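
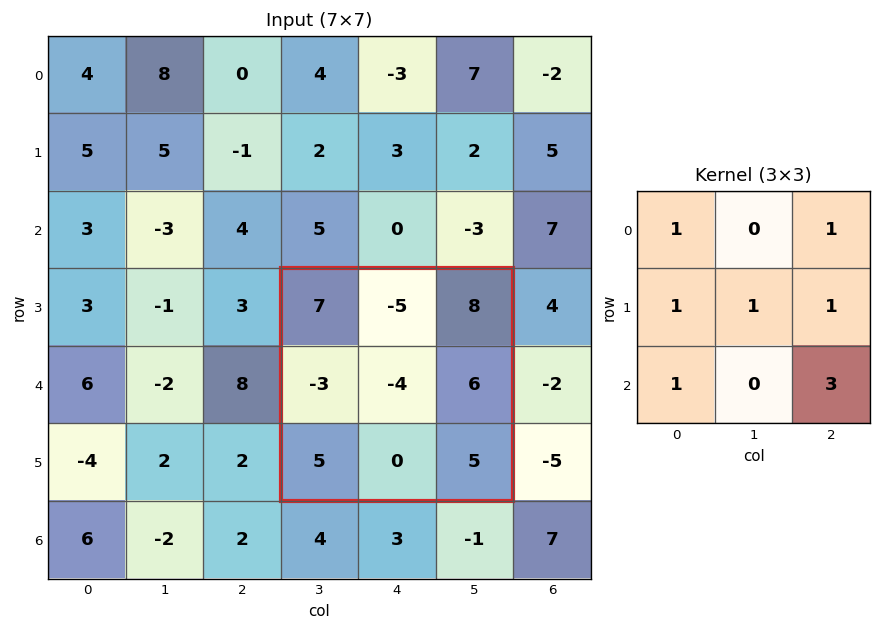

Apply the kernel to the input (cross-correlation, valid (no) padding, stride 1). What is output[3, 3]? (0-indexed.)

The receptive field on the input at this output position is [7 -5 8 / -3 -4 6 / 5 0 5]. Elementwise product with the kernel and sum: 7·1 + 8·1 + -3·1 + -4·1 + 6·1 + 5·1 + 5·3.

34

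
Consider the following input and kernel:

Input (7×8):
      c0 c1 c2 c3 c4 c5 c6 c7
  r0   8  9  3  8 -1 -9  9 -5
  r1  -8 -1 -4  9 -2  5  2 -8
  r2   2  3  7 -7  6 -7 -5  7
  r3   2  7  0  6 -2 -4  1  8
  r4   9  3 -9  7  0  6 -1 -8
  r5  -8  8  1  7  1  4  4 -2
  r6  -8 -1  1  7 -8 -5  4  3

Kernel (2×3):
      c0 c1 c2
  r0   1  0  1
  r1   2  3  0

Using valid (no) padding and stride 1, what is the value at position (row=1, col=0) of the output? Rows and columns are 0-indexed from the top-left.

The receptive field on the input at this output position is [-8 -1 -4 / 2 3 7]. Elementwise product with the kernel and sum: -8·1 + -4·1 + 2·2 + 3·3.

1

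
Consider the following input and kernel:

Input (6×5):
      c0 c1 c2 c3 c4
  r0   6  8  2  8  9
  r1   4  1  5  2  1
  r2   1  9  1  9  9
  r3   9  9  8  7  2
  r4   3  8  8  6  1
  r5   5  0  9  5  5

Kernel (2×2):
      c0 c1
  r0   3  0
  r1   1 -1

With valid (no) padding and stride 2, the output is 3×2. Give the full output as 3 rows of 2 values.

21 9
3 4
14 28

Output[0,0]: The receptive field on the input at this output position is [6 8 / 4 1]. Elementwise product with the kernel and sum: 6·3 + 4·1 + 1·-1.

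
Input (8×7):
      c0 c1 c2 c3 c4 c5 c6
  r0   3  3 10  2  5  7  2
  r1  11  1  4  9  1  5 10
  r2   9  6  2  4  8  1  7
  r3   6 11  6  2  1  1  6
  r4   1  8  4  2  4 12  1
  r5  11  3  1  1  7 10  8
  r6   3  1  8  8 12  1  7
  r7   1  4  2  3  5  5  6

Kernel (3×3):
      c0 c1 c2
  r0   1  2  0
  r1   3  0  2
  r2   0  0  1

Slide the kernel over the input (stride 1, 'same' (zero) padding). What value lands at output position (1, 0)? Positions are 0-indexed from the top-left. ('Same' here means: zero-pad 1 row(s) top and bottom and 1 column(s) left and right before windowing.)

The receptive field on the zero-padded input at this output position is [0 3 3 / 0 11 1 / 0 9 6]. Elementwise product with the kernel and sum: 0·1 + 3·2 + 0·3 + 1·2 + 6·1.

14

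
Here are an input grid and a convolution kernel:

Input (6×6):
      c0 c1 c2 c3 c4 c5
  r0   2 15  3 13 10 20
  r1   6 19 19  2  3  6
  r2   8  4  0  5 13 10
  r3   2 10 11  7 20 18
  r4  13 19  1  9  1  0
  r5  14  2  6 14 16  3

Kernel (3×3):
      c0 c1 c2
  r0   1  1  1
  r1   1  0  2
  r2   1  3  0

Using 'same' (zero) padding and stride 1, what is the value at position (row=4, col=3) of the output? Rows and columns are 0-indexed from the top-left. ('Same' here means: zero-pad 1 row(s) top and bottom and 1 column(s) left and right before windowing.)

89

The receptive field on the zero-padded input at this output position is [11 7 20 / 1 9 1 / 6 14 16]. Elementwise product with the kernel and sum: 11·1 + 7·1 + 20·1 + 1·1 + 1·2 + 6·1 + 14·3.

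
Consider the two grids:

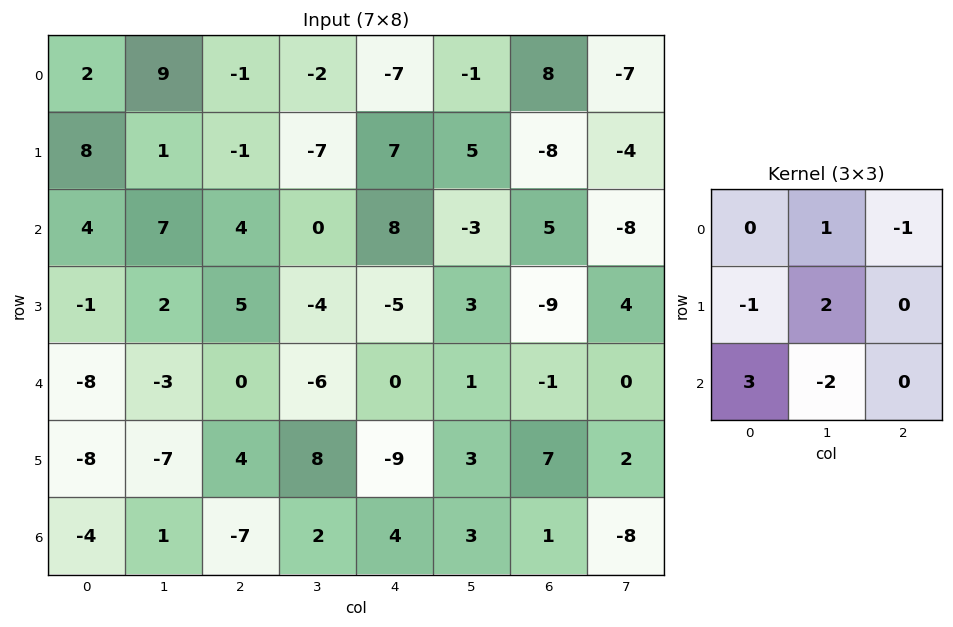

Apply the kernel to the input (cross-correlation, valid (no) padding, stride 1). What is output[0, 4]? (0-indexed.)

The receptive field on the input at this output position is [-7 -1 8 / 7 5 -8 / 8 -3 5]. Elementwise product with the kernel and sum: -1·1 + 8·-1 + 7·-1 + 5·2 + 8·3 + -3·-2.

24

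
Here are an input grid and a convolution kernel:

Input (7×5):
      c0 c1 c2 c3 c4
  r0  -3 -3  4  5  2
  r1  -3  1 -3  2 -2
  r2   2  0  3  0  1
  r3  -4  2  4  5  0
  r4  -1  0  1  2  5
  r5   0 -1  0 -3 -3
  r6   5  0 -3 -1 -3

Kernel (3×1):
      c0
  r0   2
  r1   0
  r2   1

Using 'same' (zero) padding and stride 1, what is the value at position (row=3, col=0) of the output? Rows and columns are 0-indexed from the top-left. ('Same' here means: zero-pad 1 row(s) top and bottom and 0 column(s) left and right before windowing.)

The receptive field on the zero-padded input at this output position is [2 / -4 / -1]. Elementwise product with the kernel and sum: 2·2 + -1·1.

3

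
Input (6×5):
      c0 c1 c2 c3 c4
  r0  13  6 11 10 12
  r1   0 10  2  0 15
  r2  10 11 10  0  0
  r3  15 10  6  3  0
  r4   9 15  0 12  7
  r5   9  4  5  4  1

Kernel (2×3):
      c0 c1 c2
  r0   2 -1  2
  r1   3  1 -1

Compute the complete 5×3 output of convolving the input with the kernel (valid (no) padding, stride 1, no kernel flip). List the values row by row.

Output[0,0]: The receptive field on the input at this output position is [13 6 11 / 0 10 2]. Elementwise product with the kernel and sum: 13·2 + 6·-1 + 11·2 + 0·3 + 10·1 + 2·-1.

50 53 27
25 61 64
78 45 41
74 53 14
29 67 20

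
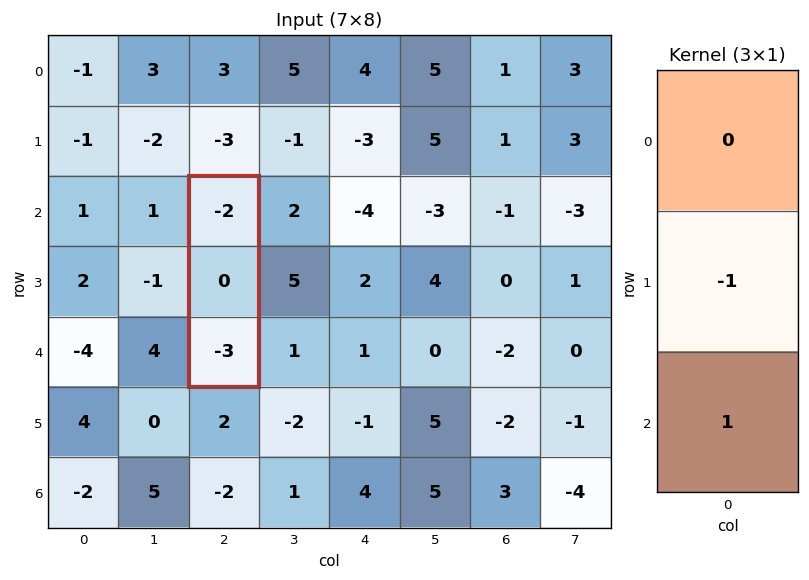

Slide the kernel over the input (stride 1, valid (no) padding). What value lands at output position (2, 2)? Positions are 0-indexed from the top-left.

-3

The receptive field on the input at this output position is [-2 / 0 / -3]. Elementwise product with the kernel and sum: 0·-1 + -3·1.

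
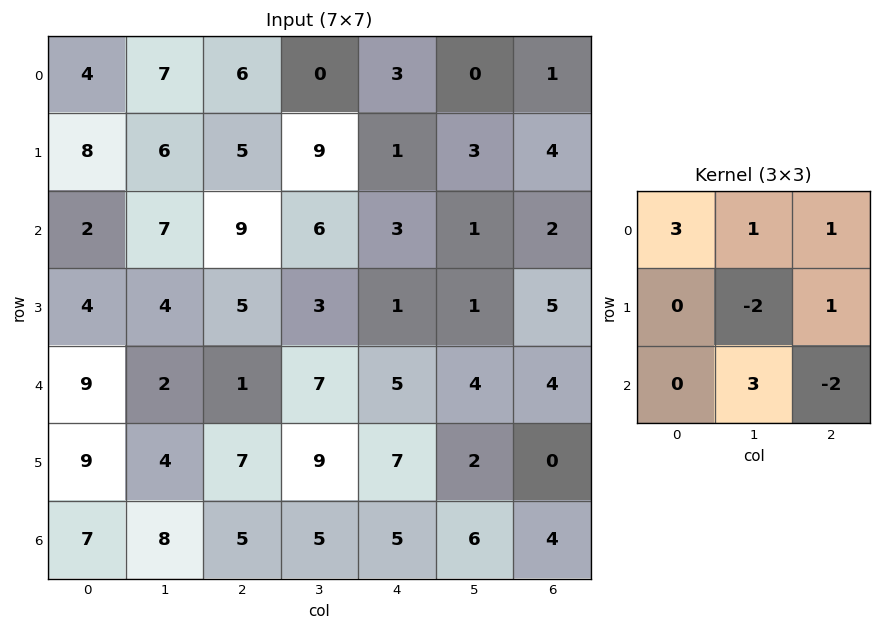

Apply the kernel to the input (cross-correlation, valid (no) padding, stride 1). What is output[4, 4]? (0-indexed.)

The receptive field on the input at this output position is [5 4 4 / 7 2 0 / 5 6 4]. Elementwise product with the kernel and sum: 5·3 + 4·1 + 4·1 + 2·-2 + 0·1 + 6·3 + 4·-2.

29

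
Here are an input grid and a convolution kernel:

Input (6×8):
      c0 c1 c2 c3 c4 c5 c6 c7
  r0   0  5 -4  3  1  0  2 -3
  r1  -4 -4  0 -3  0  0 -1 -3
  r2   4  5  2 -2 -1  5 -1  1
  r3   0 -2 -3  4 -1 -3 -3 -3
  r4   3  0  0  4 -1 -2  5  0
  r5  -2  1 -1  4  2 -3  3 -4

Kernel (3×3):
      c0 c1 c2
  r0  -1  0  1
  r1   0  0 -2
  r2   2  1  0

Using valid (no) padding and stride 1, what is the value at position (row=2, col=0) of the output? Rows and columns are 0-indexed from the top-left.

The receptive field on the input at this output position is [4 5 2 / 0 -2 -3 / 3 0 0]. Elementwise product with the kernel and sum: 4·-1 + 2·1 + -3·-2 + 3·2 + 0·1.

10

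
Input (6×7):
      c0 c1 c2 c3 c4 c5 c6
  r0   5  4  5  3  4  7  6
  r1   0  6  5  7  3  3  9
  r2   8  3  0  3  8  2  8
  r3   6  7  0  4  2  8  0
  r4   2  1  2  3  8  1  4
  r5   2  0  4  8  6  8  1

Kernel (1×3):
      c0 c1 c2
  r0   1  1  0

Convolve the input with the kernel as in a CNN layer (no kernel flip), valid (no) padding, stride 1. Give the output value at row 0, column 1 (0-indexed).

The receptive field on the input at this output position is [4 5 3]. Elementwise product with the kernel and sum: 4·1 + 5·1.

9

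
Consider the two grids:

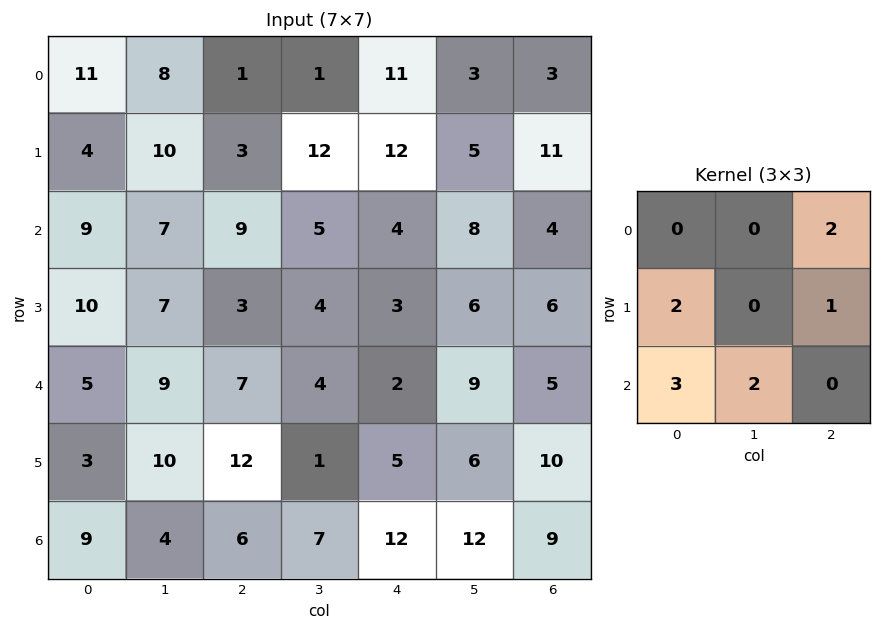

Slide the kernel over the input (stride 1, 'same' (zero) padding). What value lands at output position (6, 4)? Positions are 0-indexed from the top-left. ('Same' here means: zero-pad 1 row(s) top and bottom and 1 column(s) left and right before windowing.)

The receptive field on the zero-padded input at this output position is [1 5 6 / 7 12 12 / 0 0 0]. Elementwise product with the kernel and sum: 6·2 + 7·2 + 12·1 + 0·3 + 0·2.

38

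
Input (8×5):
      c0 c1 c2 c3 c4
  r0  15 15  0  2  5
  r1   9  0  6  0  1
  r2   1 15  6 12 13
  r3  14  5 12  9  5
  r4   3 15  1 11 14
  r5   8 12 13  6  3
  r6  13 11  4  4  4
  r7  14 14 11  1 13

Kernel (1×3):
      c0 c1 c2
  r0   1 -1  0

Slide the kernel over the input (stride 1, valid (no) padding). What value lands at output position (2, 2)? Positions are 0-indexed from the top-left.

-6

The receptive field on the input at this output position is [6 12 13]. Elementwise product with the kernel and sum: 6·1 + 12·-1.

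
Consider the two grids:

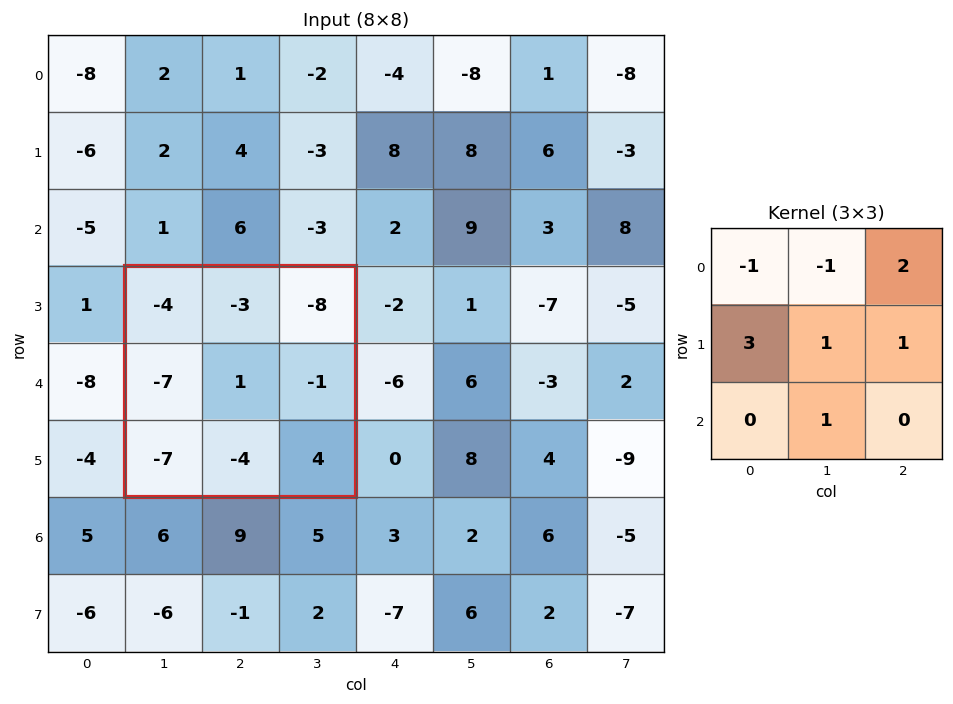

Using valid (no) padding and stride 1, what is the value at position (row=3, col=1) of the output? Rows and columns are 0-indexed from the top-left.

-34

The receptive field on the input at this output position is [-4 -3 -8 / -7 1 -1 / -7 -4 4]. Elementwise product with the kernel and sum: -4·-1 + -3·-1 + -8·2 + -7·3 + 1·1 + -1·1 + -4·1.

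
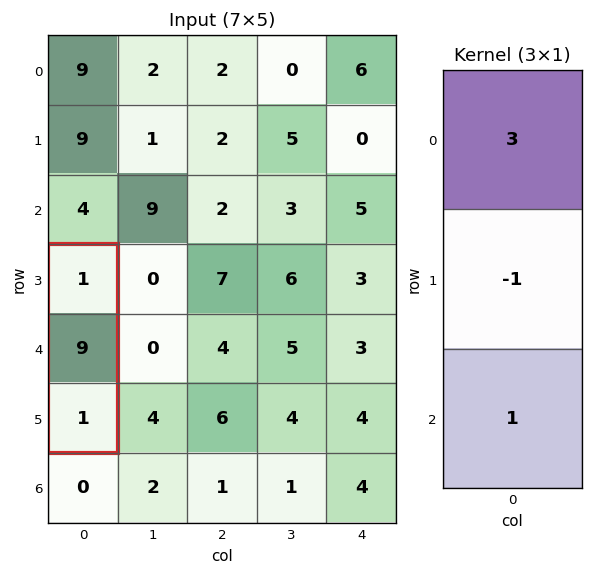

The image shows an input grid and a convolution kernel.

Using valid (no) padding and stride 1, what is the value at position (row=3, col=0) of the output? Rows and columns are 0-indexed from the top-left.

-5

The receptive field on the input at this output position is [1 / 9 / 1]. Elementwise product with the kernel and sum: 1·3 + 9·-1 + 1·1.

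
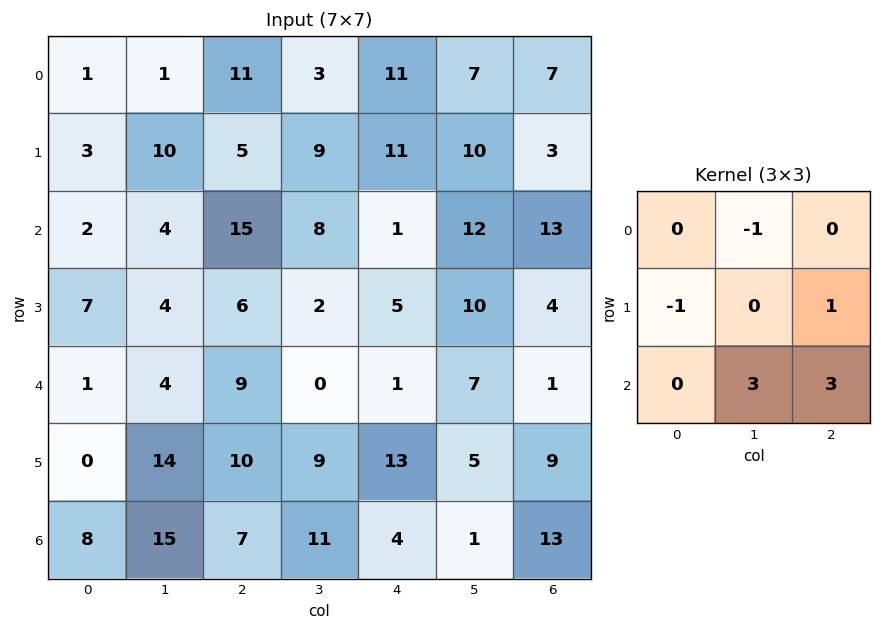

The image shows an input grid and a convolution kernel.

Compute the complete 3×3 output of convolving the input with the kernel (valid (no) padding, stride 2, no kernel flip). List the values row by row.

58 30 60
34 -6 11
72 48 31

Output[0,0]: The receptive field on the input at this output position is [1 1 11 / 3 10 5 / 2 4 15]. Elementwise product with the kernel and sum: 1·-1 + 3·-1 + 5·1 + 4·3 + 15·3.
Output[0,1]: The receptive field on the input at this output position is [11 3 11 / 5 9 11 / 15 8 1]. Elementwise product with the kernel and sum: 3·-1 + 5·-1 + 11·1 + 8·3 + 1·3.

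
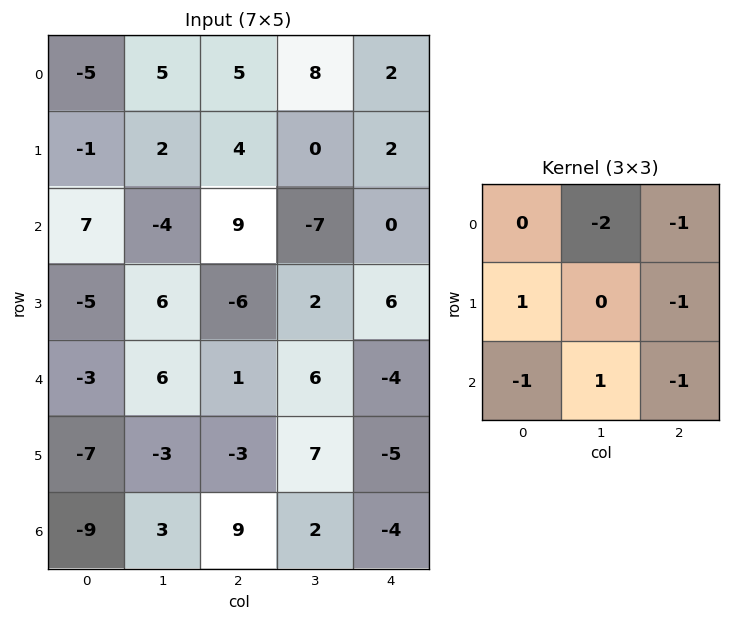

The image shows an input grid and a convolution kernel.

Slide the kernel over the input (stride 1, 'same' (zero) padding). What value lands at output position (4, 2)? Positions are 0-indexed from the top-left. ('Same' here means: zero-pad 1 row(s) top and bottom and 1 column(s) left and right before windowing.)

The receptive field on the zero-padded input at this output position is [6 -6 2 / 6 1 6 / -3 -3 7]. Elementwise product with the kernel and sum: -6·-2 + 2·-1 + 6·1 + 6·-1 + -3·-1 + -3·1 + 7·-1.

3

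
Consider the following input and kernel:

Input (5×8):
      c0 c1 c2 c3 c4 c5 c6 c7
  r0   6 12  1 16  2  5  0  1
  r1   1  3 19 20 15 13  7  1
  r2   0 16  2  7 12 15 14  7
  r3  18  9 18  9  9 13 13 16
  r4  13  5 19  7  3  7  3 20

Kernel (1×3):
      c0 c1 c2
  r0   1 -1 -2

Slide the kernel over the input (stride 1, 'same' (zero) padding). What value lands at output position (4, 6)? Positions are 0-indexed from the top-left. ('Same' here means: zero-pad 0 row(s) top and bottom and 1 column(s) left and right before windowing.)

The receptive field on the zero-padded input at this output position is [7 3 20]. Elementwise product with the kernel and sum: 7·1 + 3·-1 + 20·-2.

-36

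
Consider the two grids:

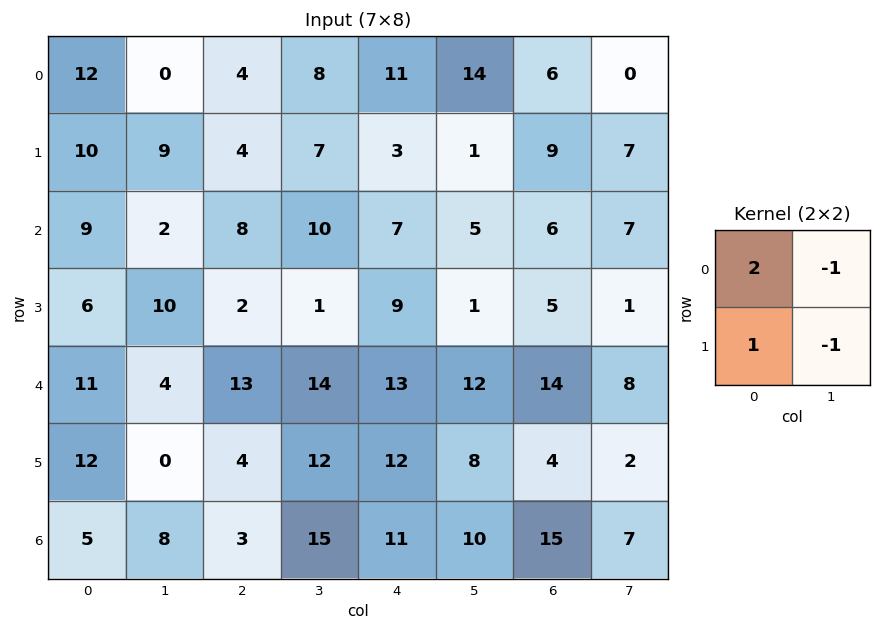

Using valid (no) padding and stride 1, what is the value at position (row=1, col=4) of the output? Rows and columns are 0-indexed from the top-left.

The receptive field on the input at this output position is [3 1 / 7 5]. Elementwise product with the kernel and sum: 3·2 + 1·-1 + 7·1 + 5·-1.

7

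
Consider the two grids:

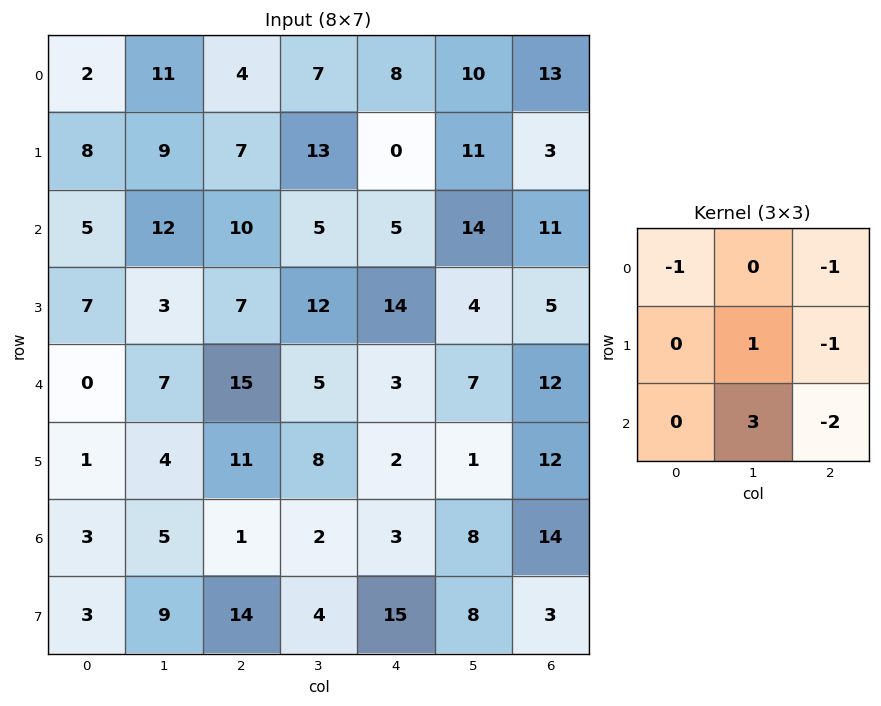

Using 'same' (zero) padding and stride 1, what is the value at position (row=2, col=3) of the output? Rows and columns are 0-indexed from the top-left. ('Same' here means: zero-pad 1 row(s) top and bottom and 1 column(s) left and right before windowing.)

The receptive field on the zero-padded input at this output position is [7 13 0 / 10 5 5 / 7 12 14]. Elementwise product with the kernel and sum: 7·-1 + 0·-1 + 5·1 + 5·-1 + 12·3 + 14·-2.

1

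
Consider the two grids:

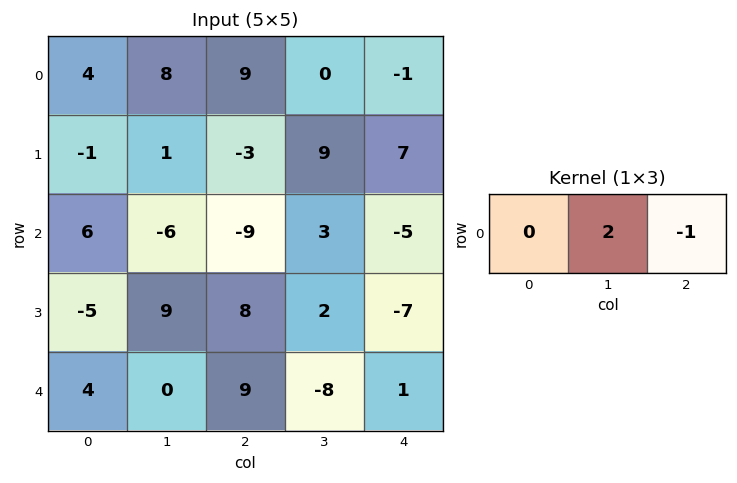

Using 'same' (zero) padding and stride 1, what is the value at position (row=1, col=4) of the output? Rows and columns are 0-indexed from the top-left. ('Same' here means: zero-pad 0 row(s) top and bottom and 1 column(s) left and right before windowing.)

The receptive field on the zero-padded input at this output position is [9 7 0]. Elementwise product with the kernel and sum: 7·2 + 0·-1.

14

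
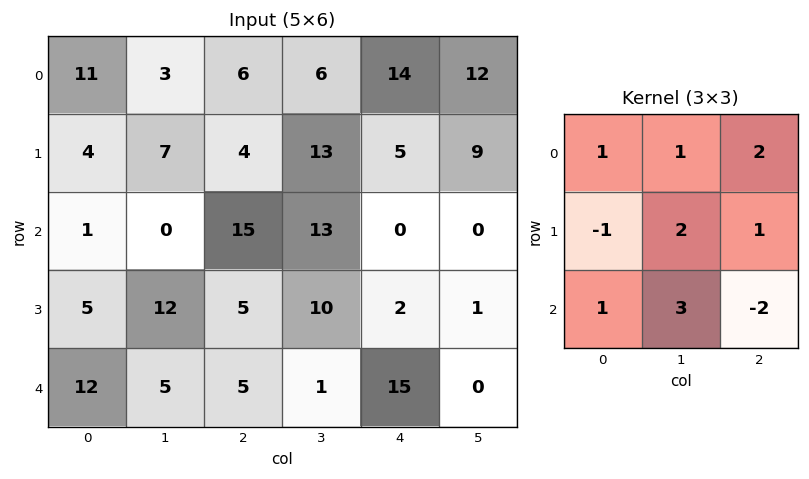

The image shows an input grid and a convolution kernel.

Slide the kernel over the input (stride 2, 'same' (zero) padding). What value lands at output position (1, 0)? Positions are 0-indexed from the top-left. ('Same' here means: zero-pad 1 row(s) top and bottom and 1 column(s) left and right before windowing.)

11

The receptive field on the zero-padded input at this output position is [0 4 7 / 0 1 0 / 0 5 12]. Elementwise product with the kernel and sum: 0·1 + 4·1 + 7·2 + 0·-1 + 1·2 + 0·1 + 0·1 + 5·3 + 12·-2.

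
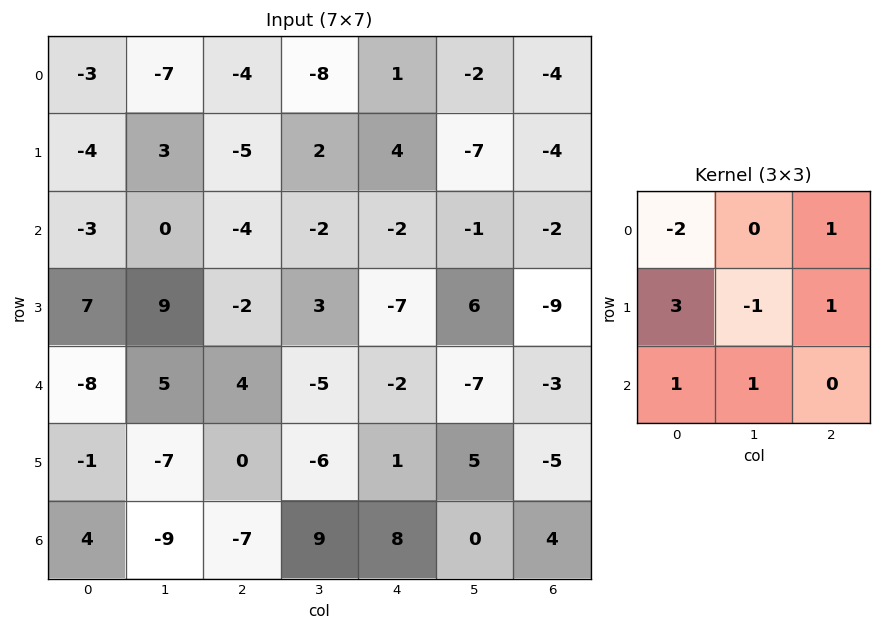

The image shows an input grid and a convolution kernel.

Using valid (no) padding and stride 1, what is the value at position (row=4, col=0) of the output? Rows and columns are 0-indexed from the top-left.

19

The receptive field on the input at this output position is [-8 5 4 / -1 -7 0 / 4 -9 -7]. Elementwise product with the kernel and sum: -8·-2 + 4·1 + -1·3 + -7·-1 + 0·1 + 4·1 + -9·1.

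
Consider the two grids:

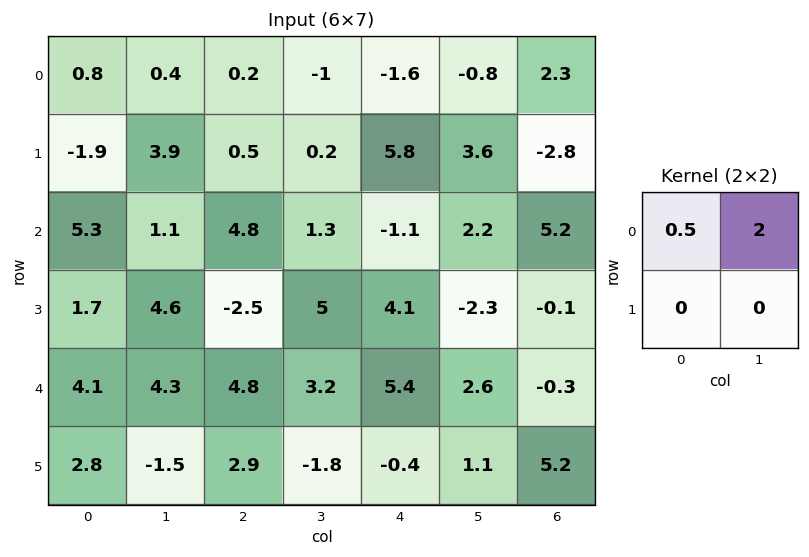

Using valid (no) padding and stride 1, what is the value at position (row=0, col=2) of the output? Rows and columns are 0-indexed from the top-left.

-1.9

The receptive field on the input at this output position is [0.2 -1 / 0.5 0.2]. Elementwise product with the kernel and sum: 0.2·0.5 + -1·2.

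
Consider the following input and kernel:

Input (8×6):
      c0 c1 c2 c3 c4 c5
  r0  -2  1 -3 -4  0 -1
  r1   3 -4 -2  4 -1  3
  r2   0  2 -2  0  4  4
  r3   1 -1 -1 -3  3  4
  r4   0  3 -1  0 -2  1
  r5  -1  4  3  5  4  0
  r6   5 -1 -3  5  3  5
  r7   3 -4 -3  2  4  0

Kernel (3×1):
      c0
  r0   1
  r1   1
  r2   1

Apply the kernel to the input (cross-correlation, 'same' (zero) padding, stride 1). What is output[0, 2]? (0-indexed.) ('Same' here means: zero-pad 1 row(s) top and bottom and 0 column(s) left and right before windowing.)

-5

The receptive field on the zero-padded input at this output position is [0 / -3 / -2]. Elementwise product with the kernel and sum: 0·1 + -3·1 + -2·1.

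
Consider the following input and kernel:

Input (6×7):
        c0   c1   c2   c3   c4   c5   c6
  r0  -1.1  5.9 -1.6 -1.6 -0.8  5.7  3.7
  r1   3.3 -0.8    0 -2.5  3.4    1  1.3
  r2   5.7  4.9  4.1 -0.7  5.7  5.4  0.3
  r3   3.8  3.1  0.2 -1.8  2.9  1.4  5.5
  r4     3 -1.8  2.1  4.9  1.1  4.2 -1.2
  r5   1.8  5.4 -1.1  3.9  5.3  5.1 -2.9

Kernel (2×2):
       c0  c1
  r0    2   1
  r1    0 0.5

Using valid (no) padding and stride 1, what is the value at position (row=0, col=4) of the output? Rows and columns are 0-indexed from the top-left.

4.6

The receptive field on the input at this output position is [-0.8 5.7 / 3.4 1]. Elementwise product with the kernel and sum: -0.8·2 + 5.7·1 + 1·0.5.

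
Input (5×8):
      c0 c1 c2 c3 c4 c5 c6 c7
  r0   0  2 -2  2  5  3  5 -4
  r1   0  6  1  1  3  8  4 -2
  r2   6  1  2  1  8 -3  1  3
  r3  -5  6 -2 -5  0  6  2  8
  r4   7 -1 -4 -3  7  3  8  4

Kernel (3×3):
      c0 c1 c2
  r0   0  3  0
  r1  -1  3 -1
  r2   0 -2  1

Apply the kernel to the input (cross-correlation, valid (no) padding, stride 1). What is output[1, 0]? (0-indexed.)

The receptive field on the input at this output position is [0 6 1 / 6 1 2 / -5 6 -2]. Elementwise product with the kernel and sum: 6·3 + 6·-1 + 1·3 + 2·-1 + 6·-2 + -2·1.

-1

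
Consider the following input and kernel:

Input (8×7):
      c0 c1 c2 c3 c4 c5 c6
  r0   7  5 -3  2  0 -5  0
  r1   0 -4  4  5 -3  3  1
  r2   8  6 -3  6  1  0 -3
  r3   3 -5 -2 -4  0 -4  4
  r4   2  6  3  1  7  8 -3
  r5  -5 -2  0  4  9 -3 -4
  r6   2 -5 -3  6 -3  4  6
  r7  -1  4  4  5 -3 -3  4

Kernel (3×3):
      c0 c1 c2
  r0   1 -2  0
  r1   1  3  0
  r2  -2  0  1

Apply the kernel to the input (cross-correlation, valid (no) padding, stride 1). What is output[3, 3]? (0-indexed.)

7

The receptive field on the input at this output position is [-4 0 -4 / 1 7 8 / 4 9 -3]. Elementwise product with the kernel and sum: -4·1 + 0·-2 + 1·1 + 7·3 + 4·-2 + -3·1.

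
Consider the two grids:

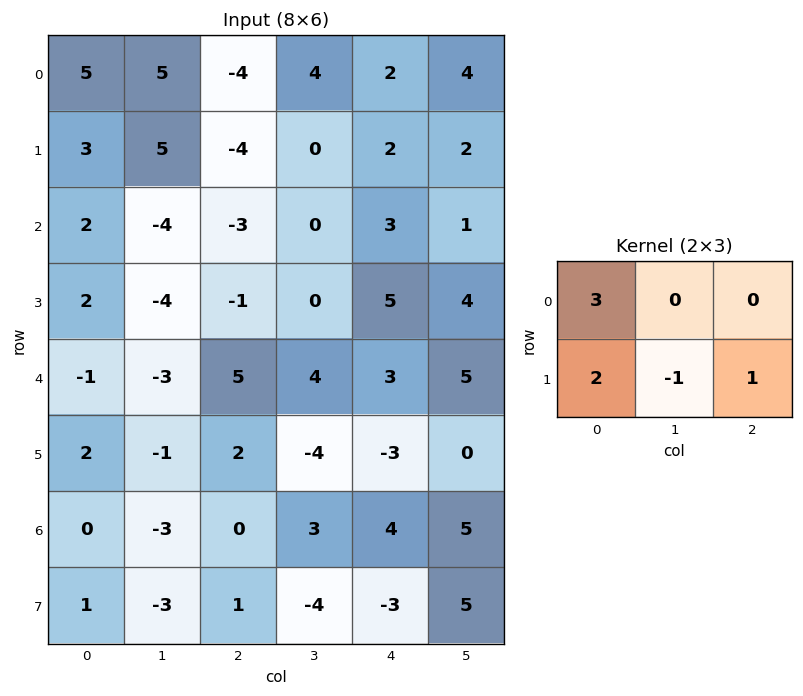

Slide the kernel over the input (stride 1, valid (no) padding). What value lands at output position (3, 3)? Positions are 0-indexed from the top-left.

The receptive field on the input at this output position is [0 5 4 / 4 3 5]. Elementwise product with the kernel and sum: 0·3 + 4·2 + 3·-1 + 5·1.

10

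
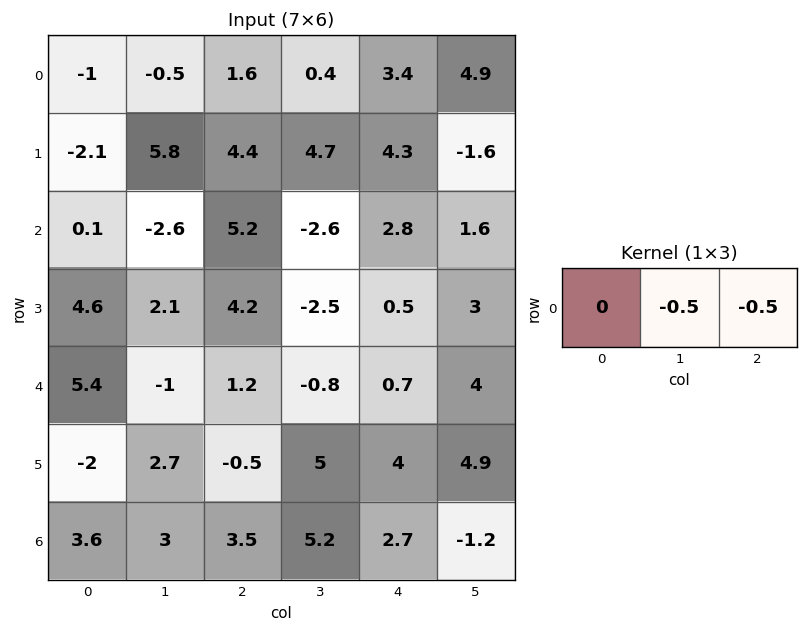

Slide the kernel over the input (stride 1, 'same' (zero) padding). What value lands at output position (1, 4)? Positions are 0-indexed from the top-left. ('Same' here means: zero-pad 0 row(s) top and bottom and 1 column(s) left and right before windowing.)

-1.35

The receptive field on the zero-padded input at this output position is [4.7 4.3 -1.6]. Elementwise product with the kernel and sum: 4.3·-0.5 + -1.6·-0.5.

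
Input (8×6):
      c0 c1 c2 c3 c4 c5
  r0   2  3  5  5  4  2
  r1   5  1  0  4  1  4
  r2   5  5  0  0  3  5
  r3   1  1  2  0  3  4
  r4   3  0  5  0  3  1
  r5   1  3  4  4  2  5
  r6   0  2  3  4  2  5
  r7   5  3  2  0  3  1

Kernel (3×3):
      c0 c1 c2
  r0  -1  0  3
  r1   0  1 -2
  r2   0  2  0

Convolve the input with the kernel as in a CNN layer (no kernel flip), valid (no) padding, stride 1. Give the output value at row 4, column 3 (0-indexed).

-1

The receptive field on the input at this output position is [0 3 1 / 4 2 5 / 4 2 5]. Elementwise product with the kernel and sum: 0·-1 + 1·3 + 2·1 + 5·-2 + 2·2.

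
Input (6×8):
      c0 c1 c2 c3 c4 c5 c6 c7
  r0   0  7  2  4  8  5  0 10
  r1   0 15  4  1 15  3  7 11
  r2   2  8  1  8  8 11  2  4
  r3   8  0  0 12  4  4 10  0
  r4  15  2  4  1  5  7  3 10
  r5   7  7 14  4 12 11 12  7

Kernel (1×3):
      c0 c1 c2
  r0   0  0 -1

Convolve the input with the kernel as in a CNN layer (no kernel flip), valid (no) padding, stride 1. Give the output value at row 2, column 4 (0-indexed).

The receptive field on the input at this output position is [8 11 2]. Elementwise product with the kernel and sum: 2·-1.

-2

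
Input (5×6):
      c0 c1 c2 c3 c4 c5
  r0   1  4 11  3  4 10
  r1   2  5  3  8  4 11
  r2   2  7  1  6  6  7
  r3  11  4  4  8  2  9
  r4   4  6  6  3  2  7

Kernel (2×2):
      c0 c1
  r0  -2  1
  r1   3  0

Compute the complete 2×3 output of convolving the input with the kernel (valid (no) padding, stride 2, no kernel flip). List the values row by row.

Output[0,0]: The receptive field on the input at this output position is [1 4 / 2 5]. Elementwise product with the kernel and sum: 1·-2 + 4·1 + 2·3.
Output[0,1]: The receptive field on the input at this output position is [11 3 / 3 8]. Elementwise product with the kernel and sum: 11·-2 + 3·1 + 3·3.

8 -10 14
36 16 1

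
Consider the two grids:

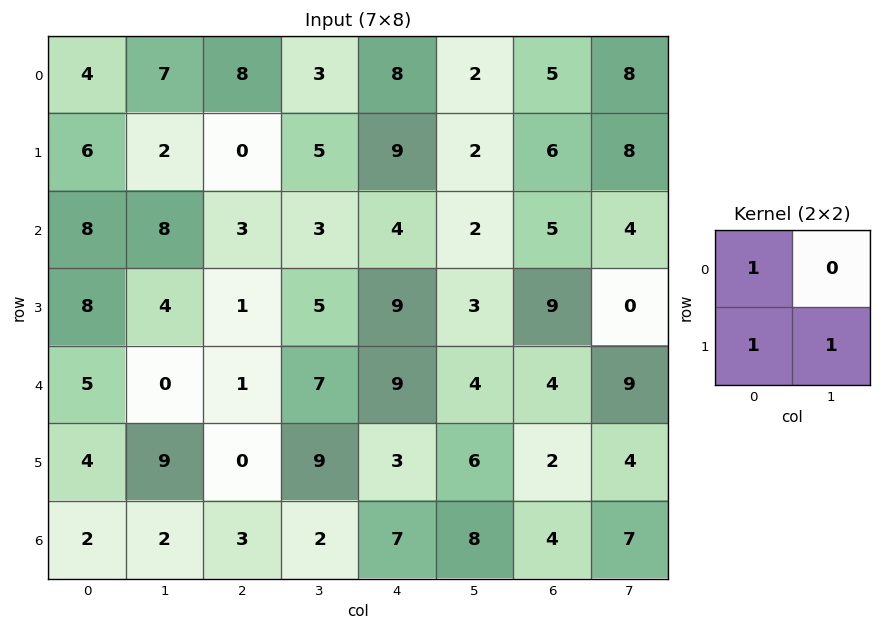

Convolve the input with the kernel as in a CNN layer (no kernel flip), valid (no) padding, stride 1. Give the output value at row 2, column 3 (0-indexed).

17

The receptive field on the input at this output position is [3 4 / 5 9]. Elementwise product with the kernel and sum: 3·1 + 5·1 + 9·1.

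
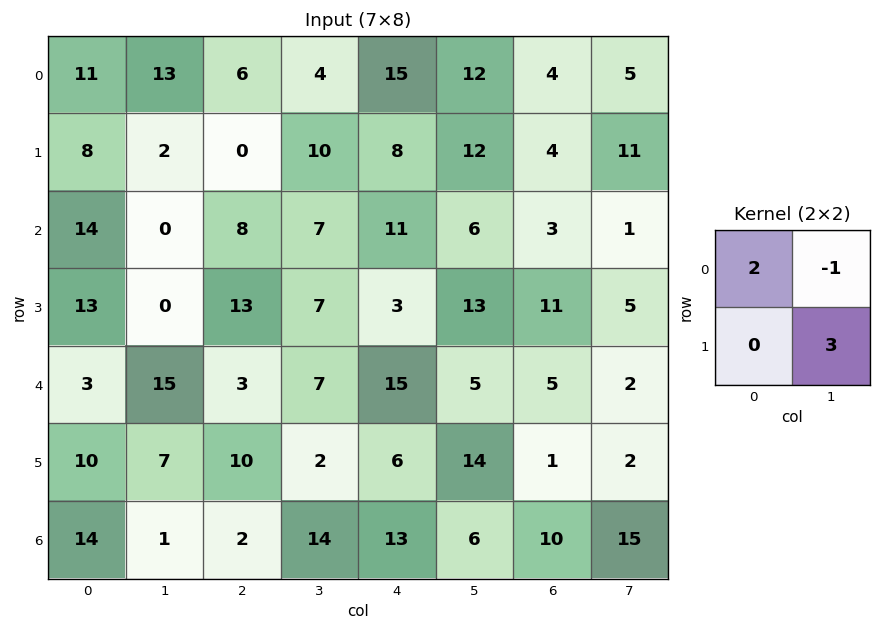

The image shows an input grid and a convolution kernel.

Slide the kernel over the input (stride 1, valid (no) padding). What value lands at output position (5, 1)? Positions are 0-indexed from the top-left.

The receptive field on the input at this output position is [7 10 / 1 2]. Elementwise product with the kernel and sum: 7·2 + 10·-1 + 2·3.

10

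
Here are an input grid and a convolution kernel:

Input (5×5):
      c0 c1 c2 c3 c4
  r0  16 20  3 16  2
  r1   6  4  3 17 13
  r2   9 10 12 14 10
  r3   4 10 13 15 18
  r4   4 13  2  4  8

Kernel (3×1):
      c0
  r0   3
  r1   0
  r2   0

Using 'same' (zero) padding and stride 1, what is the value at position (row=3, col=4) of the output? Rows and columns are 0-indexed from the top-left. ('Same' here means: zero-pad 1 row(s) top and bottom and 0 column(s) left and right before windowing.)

The receptive field on the zero-padded input at this output position is [10 / 18 / 8]. Elementwise product with the kernel and sum: 10·3.

30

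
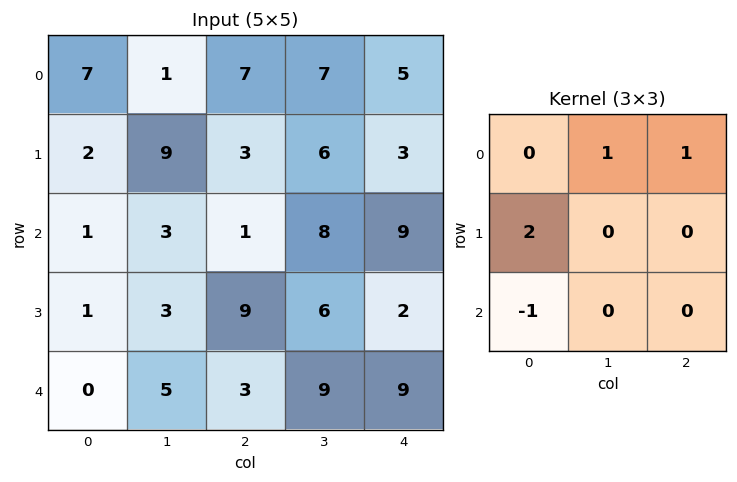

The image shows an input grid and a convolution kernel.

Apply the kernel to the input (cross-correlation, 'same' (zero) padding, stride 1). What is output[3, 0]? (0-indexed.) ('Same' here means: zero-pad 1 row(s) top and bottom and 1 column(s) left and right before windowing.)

4

The receptive field on the zero-padded input at this output position is [0 1 3 / 0 1 3 / 0 0 5]. Elementwise product with the kernel and sum: 1·1 + 3·1 + 0·2 + 0·-1.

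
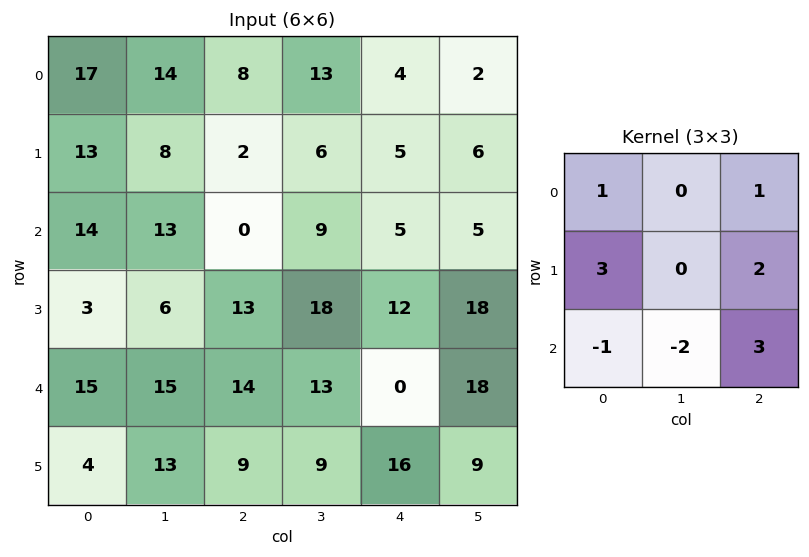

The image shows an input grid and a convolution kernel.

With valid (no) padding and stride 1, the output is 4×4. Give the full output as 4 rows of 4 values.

Output[0,0]: The receptive field on the input at this output position is [17 14 8 / 13 8 2 / 14 13 0]. Elementwise product with the kernel and sum: 17·1 + 8·1 + 13·3 + 2·2 + 14·-1 + 13·-2 + 0·3.
Output[0,1]: The receptive field on the input at this output position is [14 8 13 / 8 2 6 / 13 0 9]. Elementwise product with the kernel and sum: 14·1 + 13·1 + 8·3 + 6·2 + 13·-1 + 0·-2 + 9·3.

28 77 25 41
81 93 4 61
46 72 28 145
86 91 88 97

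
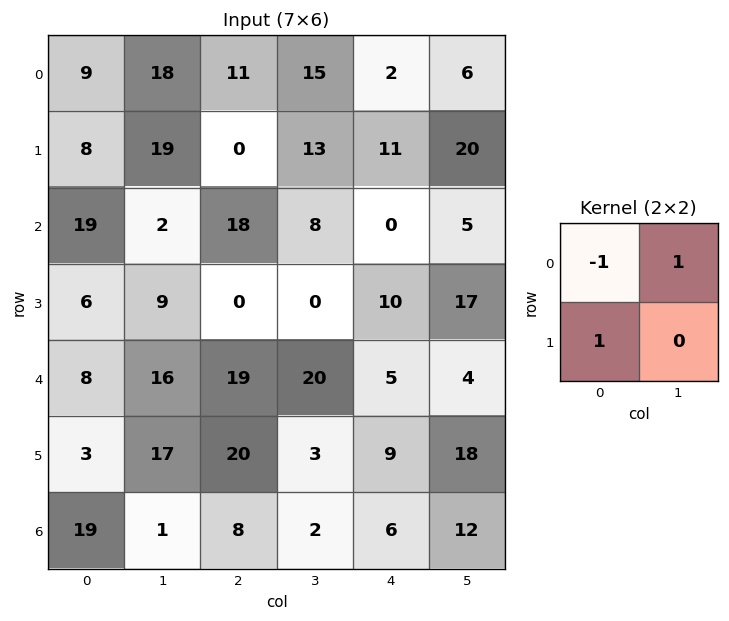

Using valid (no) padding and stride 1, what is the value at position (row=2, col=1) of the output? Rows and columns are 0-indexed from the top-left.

The receptive field on the input at this output position is [2 18 / 9 0]. Elementwise product with the kernel and sum: 2·-1 + 18·1 + 9·1.

25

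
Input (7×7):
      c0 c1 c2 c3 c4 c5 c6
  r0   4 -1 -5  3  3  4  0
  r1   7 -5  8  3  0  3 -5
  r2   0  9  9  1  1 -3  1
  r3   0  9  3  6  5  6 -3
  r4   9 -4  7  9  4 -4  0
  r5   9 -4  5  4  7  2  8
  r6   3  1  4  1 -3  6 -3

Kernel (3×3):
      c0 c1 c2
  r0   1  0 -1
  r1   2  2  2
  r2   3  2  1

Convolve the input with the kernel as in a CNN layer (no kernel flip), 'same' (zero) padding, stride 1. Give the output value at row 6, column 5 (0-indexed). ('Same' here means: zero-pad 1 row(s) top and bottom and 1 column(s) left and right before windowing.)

-1

The receptive field on the zero-padded input at this output position is [7 2 8 / -3 6 -3 / 0 0 0]. Elementwise product with the kernel and sum: 7·1 + 8·-1 + -3·2 + 6·2 + -3·2 + 0·3 + 0·2 + 0·1.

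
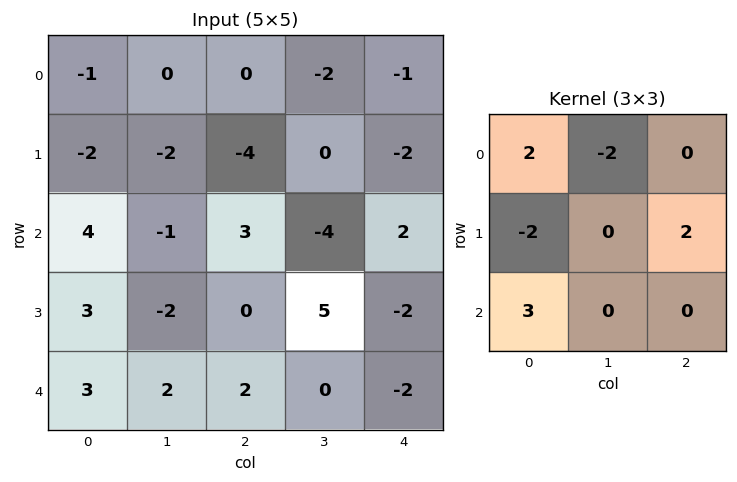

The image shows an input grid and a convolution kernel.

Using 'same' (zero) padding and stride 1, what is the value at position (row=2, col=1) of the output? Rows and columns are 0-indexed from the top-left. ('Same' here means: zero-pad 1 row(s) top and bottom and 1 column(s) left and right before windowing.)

7

The receptive field on the zero-padded input at this output position is [-2 -2 -4 / 4 -1 3 / 3 -2 0]. Elementwise product with the kernel and sum: -2·2 + -2·-2 + 4·-2 + 3·2 + 3·3.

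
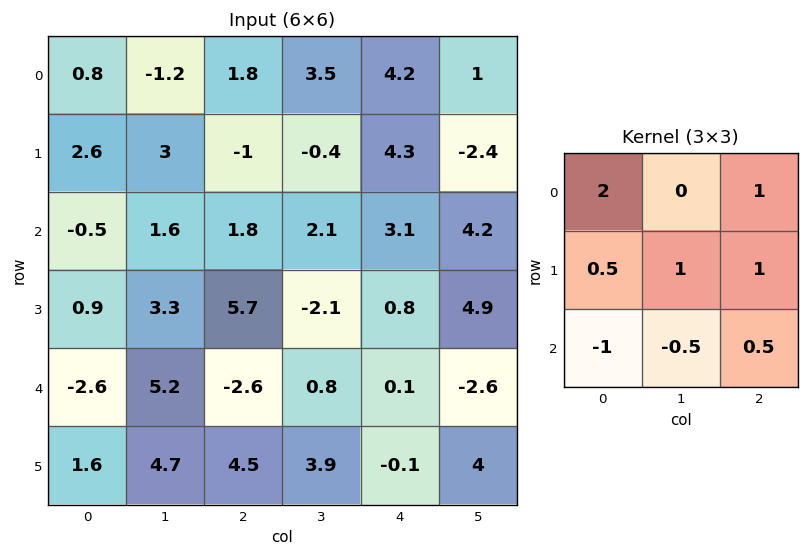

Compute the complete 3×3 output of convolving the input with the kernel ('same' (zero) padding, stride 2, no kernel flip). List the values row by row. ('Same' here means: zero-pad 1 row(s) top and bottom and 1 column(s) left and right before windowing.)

Output[0,0]: The receptive field on the zero-padded input at this output position is [0 0 0 / 0 0.8 -1.2 / 0 2.6 3]. Elementwise product with the kernel and sum: 0·2 + 0·1 + 0·0.5 + 0.8·1 + -1.2·1 + 0·-1 + 2.6·-0.5 + 3·0.5.

-0.2 2 4
5.3 3.1 9.3
7.45 0.3 -3.25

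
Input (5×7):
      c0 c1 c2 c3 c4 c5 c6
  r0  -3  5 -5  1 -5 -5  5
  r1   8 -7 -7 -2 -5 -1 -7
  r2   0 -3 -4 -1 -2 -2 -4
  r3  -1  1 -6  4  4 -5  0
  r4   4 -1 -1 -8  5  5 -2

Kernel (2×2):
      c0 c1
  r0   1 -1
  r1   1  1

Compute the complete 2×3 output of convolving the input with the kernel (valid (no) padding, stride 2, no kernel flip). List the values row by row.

-7 -15 -6
3 -5 -1

Output[0,0]: The receptive field on the input at this output position is [-3 5 / 8 -7]. Elementwise product with the kernel and sum: -3·1 + 5·-1 + 8·1 + -7·1.
Output[0,1]: The receptive field on the input at this output position is [-5 1 / -7 -2]. Elementwise product with the kernel and sum: -5·1 + 1·-1 + -7·1 + -2·1.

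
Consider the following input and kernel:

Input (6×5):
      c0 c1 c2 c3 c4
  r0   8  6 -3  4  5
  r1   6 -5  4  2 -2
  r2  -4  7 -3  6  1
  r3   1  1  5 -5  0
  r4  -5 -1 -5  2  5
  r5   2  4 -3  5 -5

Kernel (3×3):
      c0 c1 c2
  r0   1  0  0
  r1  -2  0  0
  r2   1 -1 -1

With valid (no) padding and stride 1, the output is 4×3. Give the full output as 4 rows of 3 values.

-12 20 -21
9 -18 20
-5 7 -25
12 5 12

Output[0,0]: The receptive field on the input at this output position is [8 6 -3 / 6 -5 4 / -4 7 -3]. Elementwise product with the kernel and sum: 8·1 + 6·-2 + -4·1 + 7·-1 + -3·-1.
Output[0,1]: The receptive field on the input at this output position is [6 -3 4 / -5 4 2 / 7 -3 6]. Elementwise product with the kernel and sum: 6·1 + -5·-2 + 7·1 + -3·-1 + 6·-1.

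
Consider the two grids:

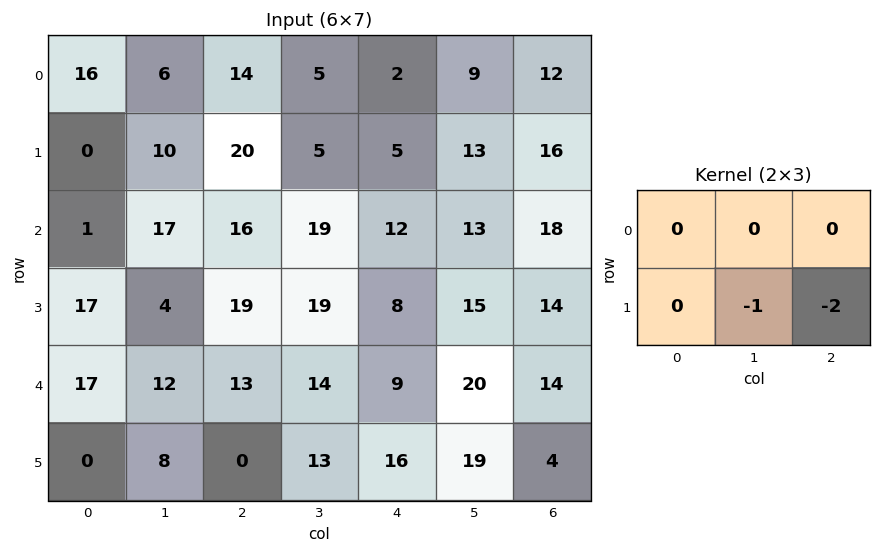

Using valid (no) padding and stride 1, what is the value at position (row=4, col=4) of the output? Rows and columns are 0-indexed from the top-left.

-27

The receptive field on the input at this output position is [9 20 14 / 16 19 4]. Elementwise product with the kernel and sum: 19·-1 + 4·-2.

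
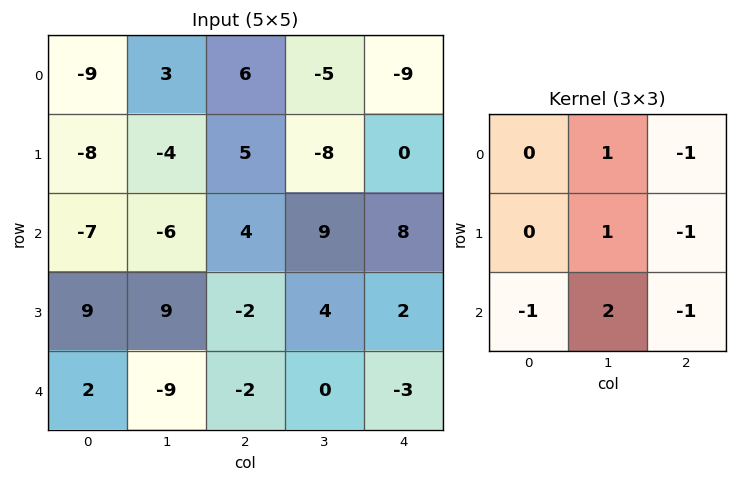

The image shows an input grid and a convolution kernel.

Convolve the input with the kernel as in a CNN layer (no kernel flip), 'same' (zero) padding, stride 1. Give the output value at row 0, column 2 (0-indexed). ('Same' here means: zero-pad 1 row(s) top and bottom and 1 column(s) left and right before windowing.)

The receptive field on the zero-padded input at this output position is [0 0 0 / 3 6 -5 / -4 5 -8]. Elementwise product with the kernel and sum: 0·1 + 0·-1 + 6·1 + -5·-1 + -4·-1 + 5·2 + -8·-1.

33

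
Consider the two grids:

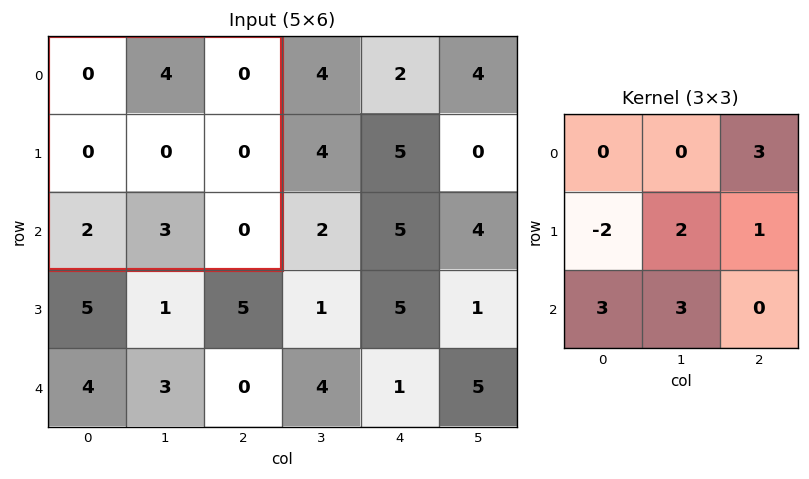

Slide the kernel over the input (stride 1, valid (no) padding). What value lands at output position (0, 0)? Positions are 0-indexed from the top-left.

The receptive field on the input at this output position is [0 4 0 / 0 0 0 / 2 3 0]. Elementwise product with the kernel and sum: 0·3 + 0·-2 + 0·2 + 0·1 + 2·3 + 3·3.

15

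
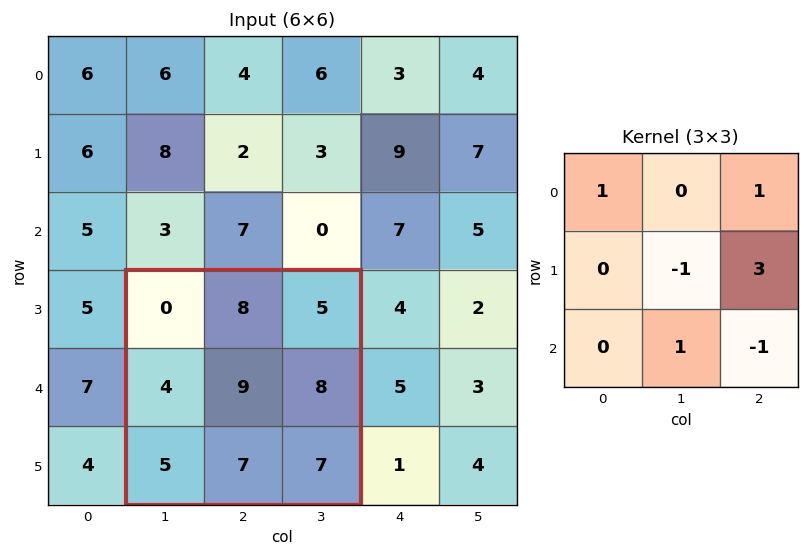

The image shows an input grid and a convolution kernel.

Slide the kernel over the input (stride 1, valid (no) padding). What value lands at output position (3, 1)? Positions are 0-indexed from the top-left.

20

The receptive field on the input at this output position is [0 8 5 / 4 9 8 / 5 7 7]. Elementwise product with the kernel and sum: 0·1 + 5·1 + 9·-1 + 8·3 + 7·1 + 7·-1.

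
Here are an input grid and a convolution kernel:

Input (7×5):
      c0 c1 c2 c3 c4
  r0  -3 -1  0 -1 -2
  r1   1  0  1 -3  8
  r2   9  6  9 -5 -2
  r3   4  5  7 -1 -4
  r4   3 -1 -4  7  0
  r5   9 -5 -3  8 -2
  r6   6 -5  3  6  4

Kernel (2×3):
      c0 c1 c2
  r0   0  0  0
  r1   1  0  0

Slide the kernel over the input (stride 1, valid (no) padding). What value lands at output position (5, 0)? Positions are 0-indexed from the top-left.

6

The receptive field on the input at this output position is [9 -5 -3 / 6 -5 3]. Elementwise product with the kernel and sum: 6·1.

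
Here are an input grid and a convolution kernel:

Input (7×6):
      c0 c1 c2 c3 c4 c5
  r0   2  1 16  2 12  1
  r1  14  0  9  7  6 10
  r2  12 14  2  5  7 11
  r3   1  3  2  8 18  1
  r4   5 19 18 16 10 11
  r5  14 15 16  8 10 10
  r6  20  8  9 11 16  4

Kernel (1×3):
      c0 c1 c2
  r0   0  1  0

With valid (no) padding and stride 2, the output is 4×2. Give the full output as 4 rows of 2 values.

1 2
14 5
19 16
8 11

Output[0,0]: The receptive field on the input at this output position is [2 1 16]. Elementwise product with the kernel and sum: 1·1.
Output[0,1]: The receptive field on the input at this output position is [16 2 12]. Elementwise product with the kernel and sum: 2·1.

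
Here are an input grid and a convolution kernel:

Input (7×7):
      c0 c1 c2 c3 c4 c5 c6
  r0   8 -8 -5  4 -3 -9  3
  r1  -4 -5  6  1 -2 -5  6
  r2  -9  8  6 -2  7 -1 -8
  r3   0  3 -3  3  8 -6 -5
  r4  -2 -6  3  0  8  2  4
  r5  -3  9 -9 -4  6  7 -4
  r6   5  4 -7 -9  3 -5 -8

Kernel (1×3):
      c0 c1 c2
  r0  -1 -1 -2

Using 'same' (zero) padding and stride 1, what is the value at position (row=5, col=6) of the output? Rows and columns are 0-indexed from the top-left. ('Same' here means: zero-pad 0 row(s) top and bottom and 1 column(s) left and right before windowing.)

-3

The receptive field on the zero-padded input at this output position is [7 -4 0]. Elementwise product with the kernel and sum: 7·-1 + -4·-1 + 0·-2.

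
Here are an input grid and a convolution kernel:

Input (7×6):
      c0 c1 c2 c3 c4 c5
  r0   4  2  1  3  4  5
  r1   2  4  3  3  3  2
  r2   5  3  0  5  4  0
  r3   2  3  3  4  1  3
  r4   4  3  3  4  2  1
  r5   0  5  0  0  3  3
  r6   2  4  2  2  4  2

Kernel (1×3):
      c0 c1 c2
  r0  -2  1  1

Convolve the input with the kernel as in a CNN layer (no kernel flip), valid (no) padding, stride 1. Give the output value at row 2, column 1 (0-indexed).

-1

The receptive field on the input at this output position is [3 0 5]. Elementwise product with the kernel and sum: 3·-2 + 0·1 + 5·1.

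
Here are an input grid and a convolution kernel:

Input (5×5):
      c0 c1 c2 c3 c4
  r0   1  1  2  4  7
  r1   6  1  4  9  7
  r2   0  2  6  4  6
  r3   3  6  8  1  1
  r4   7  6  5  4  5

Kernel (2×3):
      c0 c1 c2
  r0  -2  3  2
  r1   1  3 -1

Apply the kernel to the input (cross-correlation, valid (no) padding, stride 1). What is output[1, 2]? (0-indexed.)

45

The receptive field on the input at this output position is [4 9 7 / 6 4 6]. Elementwise product with the kernel and sum: 4·-2 + 9·3 + 7·2 + 6·1 + 4·3 + 6·-1.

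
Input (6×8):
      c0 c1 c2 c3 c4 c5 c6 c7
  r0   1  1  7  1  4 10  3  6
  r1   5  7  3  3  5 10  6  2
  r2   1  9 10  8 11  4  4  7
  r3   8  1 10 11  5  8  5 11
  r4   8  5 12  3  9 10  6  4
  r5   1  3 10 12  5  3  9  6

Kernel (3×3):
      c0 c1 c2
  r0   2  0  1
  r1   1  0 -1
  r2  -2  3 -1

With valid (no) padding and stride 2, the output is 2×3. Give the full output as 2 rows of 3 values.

Output[0,0]: The receptive field on the input at this output position is [1 1 7 / 5 7 3 / 1 9 10]. Elementwise product with the kernel and sum: 1·2 + 7·1 + 5·1 + 3·-1 + 1·-2 + 9·3 + 10·-1.

26 9 -4
-3 12 32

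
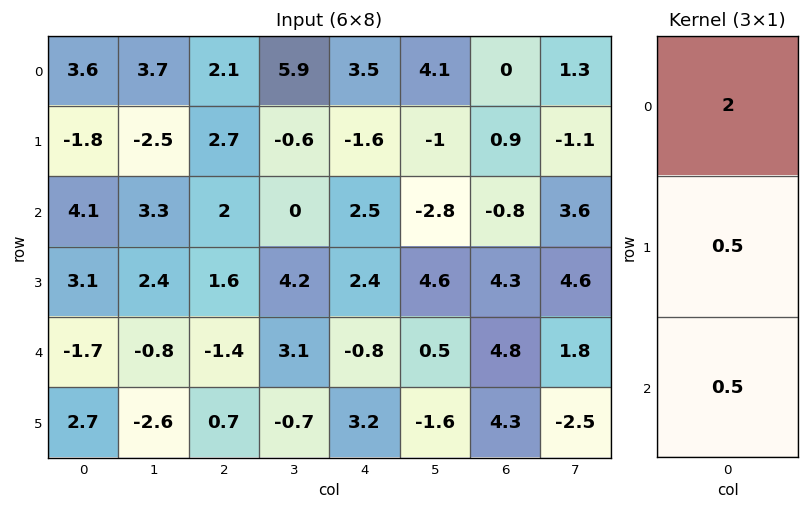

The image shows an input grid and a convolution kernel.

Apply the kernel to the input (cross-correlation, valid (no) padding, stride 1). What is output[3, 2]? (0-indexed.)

2.85

The receptive field on the input at this output position is [1.6 / -1.4 / 0.7]. Elementwise product with the kernel and sum: 1.6·2 + -1.4·0.5 + 0.7·0.5.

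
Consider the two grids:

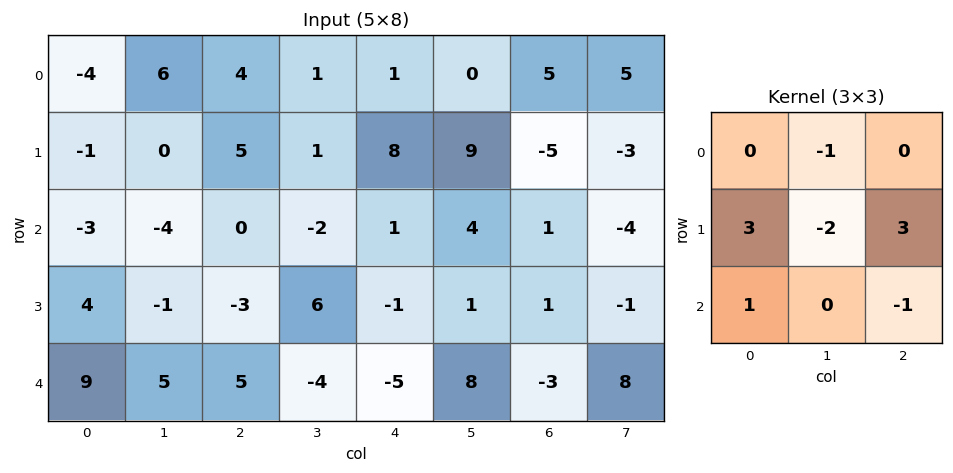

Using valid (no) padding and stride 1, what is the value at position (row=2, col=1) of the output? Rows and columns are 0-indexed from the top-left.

The receptive field on the input at this output position is [-4 0 -2 / -1 -3 6 / 5 5 -4]. Elementwise product with the kernel and sum: 0·-1 + -1·3 + -3·-2 + 6·3 + 5·1 + -4·-1.

30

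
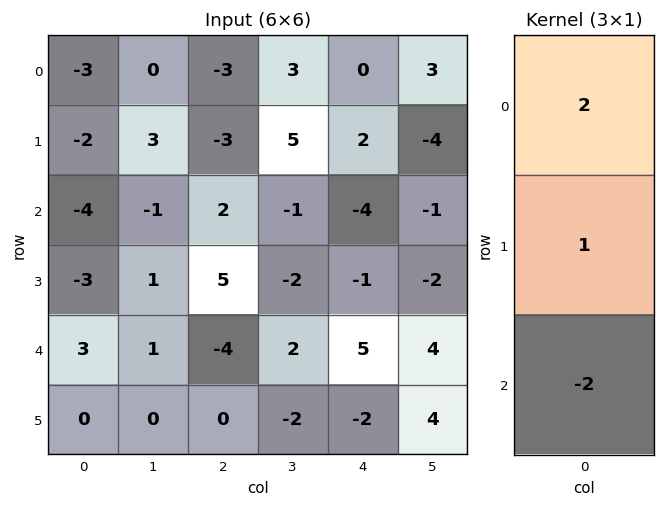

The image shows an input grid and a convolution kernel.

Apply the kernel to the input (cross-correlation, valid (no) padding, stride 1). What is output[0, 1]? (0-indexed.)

5

The receptive field on the input at this output position is [0 / 3 / -1]. Elementwise product with the kernel and sum: 0·2 + 3·1 + -1·-2.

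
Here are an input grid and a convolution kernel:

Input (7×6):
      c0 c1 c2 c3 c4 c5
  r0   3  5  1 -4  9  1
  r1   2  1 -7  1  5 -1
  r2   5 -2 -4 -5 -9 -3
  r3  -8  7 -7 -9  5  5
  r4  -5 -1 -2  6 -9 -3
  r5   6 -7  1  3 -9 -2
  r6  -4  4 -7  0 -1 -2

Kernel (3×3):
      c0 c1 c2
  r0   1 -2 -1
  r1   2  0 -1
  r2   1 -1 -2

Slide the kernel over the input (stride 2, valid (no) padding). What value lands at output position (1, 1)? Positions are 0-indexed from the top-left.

The receptive field on the input at this output position is [-4 -5 -9 / -7 -9 5 / -2 6 -9]. Elementwise product with the kernel and sum: -4·1 + -5·-2 + -9·-1 + -7·2 + 5·-1 + -2·1 + 6·-1 + -9·-2.

6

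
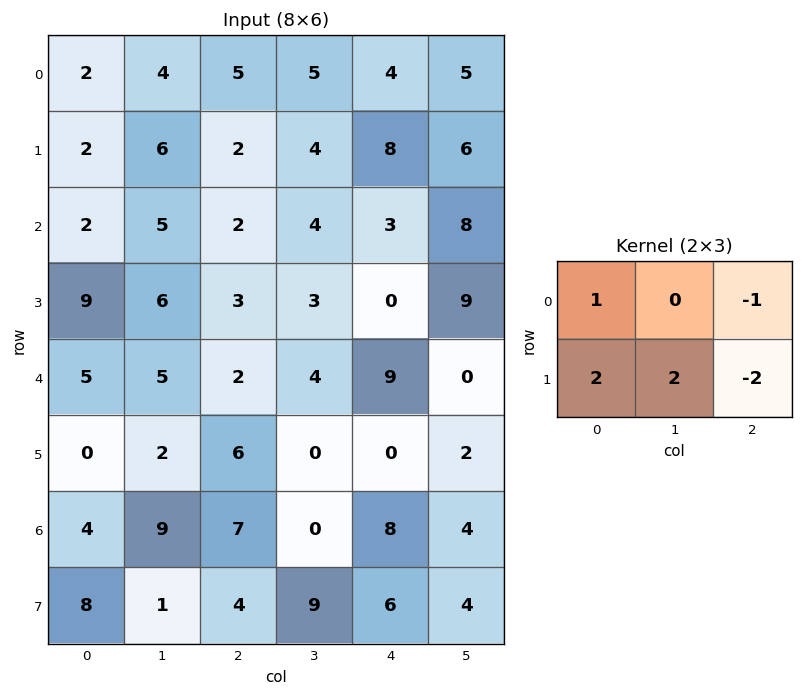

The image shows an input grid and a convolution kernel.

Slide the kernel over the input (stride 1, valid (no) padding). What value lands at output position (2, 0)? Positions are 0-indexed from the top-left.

The receptive field on the input at this output position is [2 5 2 / 9 6 3]. Elementwise product with the kernel and sum: 2·1 + 2·-1 + 9·2 + 6·2 + 3·-2.

24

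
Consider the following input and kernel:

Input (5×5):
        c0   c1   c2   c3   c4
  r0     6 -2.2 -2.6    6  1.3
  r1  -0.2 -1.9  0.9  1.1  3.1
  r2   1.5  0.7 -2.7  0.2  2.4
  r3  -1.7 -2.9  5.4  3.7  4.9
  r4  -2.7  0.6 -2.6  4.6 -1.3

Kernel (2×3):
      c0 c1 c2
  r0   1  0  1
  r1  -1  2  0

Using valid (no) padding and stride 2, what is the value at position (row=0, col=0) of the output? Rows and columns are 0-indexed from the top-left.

The receptive field on the input at this output position is [6 -2.2 -2.6 / -0.2 -1.9 0.9]. Elementwise product with the kernel and sum: 6·1 + -2.6·1 + -0.2·-1 + -1.9·2.

-0.2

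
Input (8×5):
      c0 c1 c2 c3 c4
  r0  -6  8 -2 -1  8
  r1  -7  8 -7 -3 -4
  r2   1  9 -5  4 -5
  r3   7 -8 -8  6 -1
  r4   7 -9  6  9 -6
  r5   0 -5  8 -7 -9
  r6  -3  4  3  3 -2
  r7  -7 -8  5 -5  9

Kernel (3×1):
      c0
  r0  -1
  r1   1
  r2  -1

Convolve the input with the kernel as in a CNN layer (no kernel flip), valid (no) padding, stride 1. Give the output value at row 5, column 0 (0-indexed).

The receptive field on the input at this output position is [0 / -3 / -7]. Elementwise product with the kernel and sum: 0·-1 + -3·1 + -7·-1.

4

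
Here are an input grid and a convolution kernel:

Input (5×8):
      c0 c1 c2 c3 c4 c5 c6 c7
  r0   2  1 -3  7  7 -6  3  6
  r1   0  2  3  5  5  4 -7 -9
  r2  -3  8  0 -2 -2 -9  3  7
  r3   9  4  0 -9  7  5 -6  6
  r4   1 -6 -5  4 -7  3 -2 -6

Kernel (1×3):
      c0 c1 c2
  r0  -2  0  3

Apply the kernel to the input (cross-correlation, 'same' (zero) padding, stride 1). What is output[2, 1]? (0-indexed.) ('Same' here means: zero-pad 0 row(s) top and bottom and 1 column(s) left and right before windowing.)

6

The receptive field on the zero-padded input at this output position is [-3 8 0]. Elementwise product with the kernel and sum: -3·-2 + 0·3.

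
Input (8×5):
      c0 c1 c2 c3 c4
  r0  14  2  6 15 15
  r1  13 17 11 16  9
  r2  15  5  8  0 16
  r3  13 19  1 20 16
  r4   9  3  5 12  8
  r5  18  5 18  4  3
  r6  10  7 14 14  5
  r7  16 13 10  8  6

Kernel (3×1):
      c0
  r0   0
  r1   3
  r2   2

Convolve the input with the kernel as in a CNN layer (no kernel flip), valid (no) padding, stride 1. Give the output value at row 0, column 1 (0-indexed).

61

The receptive field on the input at this output position is [2 / 17 / 5]. Elementwise product with the kernel and sum: 17·3 + 5·2.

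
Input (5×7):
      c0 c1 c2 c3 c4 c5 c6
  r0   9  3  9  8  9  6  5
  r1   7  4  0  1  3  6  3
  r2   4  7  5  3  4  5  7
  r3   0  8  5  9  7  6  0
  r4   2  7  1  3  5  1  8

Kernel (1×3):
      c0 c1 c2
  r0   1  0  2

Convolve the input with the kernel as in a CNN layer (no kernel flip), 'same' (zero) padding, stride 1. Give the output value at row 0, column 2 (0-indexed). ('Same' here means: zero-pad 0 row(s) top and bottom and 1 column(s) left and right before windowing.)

19

The receptive field on the zero-padded input at this output position is [3 9 8]. Elementwise product with the kernel and sum: 3·1 + 8·2.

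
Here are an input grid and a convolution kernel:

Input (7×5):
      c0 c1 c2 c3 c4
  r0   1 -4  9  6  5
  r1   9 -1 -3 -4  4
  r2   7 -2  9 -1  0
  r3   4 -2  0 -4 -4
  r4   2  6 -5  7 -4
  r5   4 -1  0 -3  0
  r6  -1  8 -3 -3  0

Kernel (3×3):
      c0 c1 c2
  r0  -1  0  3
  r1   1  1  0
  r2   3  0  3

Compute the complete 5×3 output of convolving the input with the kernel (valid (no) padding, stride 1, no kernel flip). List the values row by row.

Output[0,0]: The receptive field on the input at this output position is [1 -4 9 / 9 -1 -3 / 7 -2 9]. Elementwise product with the kernel and sum: 1·-1 + 9·3 + 9·1 + -1·1 + 7·3 + 9·3.
Output[0,1]: The receptive field on the input at this output position is [-4 9 6 / -1 -3 -4 / -2 9 -1]. Elementwise product with the kernel and sum: -4·-1 + 6·3 + -1·1 + -3·1 + -2·3 + -1·3.

82 9 26
-1 -22 11
13 36 -40
16 -21 -10
-26 29 -19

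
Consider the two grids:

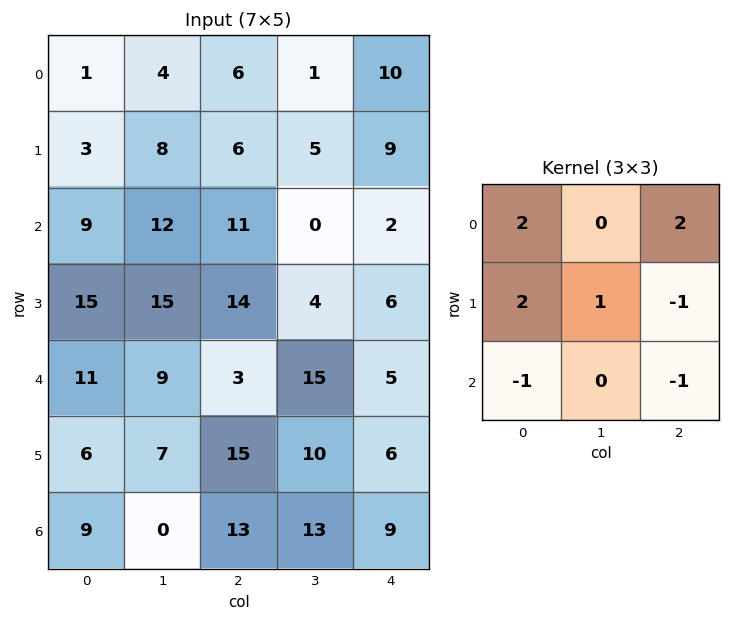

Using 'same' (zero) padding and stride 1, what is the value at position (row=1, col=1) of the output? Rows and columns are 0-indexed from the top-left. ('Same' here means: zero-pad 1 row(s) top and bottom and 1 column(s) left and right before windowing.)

The receptive field on the zero-padded input at this output position is [1 4 6 / 3 8 6 / 9 12 11]. Elementwise product with the kernel and sum: 1·2 + 6·2 + 3·2 + 8·1 + 6·-1 + 9·-1 + 11·-1.

2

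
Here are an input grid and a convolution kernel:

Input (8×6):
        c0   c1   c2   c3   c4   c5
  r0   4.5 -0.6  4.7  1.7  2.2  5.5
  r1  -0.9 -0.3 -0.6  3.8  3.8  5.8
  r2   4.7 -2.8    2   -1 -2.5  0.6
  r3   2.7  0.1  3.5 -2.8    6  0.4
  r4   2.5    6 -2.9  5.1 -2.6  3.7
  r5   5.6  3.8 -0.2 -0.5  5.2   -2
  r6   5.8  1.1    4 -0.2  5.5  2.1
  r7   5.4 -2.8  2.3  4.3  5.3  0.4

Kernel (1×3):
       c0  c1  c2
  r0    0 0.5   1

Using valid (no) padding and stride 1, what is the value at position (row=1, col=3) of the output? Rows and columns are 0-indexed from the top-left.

The receptive field on the input at this output position is [3.8 3.8 5.8]. Elementwise product with the kernel and sum: 3.8·0.5 + 5.8·1.

7.7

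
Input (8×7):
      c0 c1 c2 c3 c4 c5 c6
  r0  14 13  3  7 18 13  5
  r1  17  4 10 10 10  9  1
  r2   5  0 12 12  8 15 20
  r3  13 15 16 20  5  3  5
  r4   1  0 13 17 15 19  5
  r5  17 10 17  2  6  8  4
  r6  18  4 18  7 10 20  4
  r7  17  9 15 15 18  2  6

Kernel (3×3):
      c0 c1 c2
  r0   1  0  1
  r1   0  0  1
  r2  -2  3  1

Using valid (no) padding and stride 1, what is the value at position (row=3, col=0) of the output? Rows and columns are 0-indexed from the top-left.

The receptive field on the input at this output position is [13 15 16 / 1 0 13 / 17 10 17]. Elementwise product with the kernel and sum: 13·1 + 16·1 + 13·1 + 17·-2 + 10·3 + 17·1.

55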